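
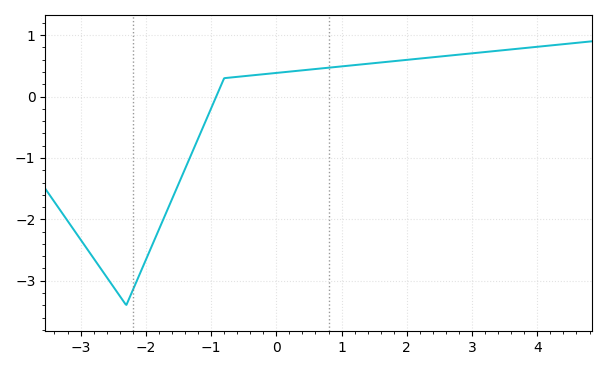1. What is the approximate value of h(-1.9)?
-2.4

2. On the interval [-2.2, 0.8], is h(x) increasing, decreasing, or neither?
increasing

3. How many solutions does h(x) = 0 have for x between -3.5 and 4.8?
1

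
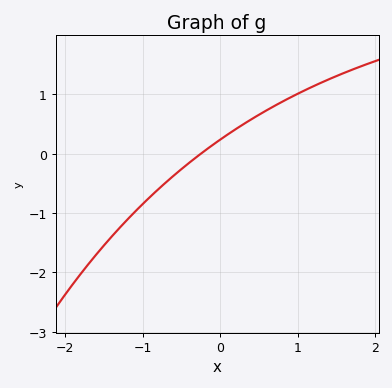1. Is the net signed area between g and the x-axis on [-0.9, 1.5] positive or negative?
positive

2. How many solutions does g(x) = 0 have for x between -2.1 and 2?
1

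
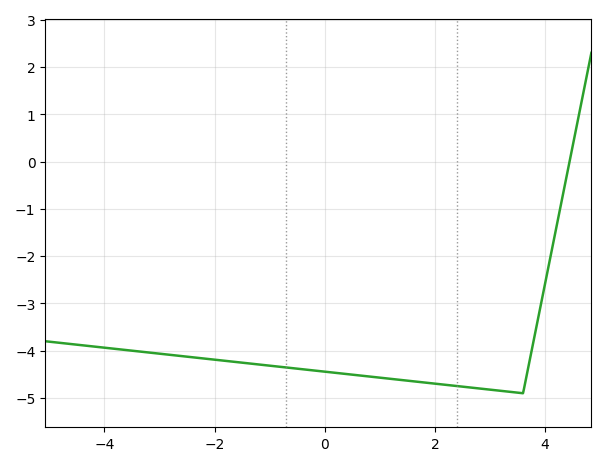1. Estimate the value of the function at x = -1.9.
-4.2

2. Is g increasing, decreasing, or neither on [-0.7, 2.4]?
decreasing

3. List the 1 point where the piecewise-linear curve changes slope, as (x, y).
(3.6, -4.9)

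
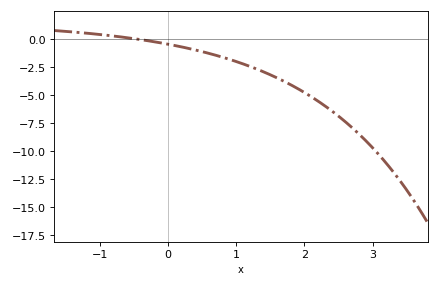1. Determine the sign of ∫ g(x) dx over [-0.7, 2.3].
negative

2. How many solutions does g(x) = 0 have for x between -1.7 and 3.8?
1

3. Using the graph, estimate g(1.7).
-3.8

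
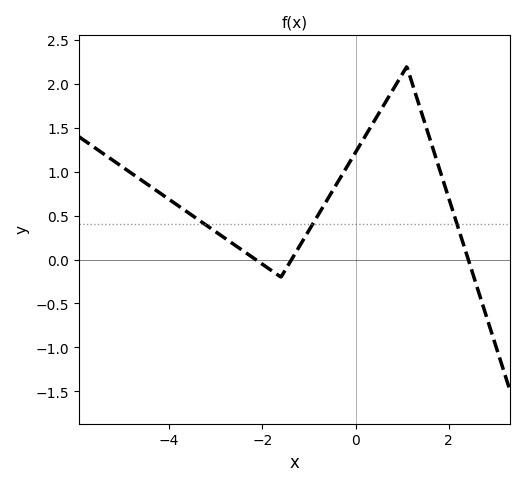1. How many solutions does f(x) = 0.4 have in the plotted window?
3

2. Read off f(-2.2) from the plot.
0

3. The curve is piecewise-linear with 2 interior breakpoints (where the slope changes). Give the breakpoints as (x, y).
(-1.6, -0.2); (1.1, 2.2)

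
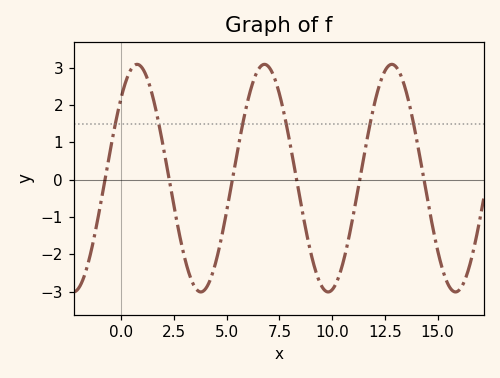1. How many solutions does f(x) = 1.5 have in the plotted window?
6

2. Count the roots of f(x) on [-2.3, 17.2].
6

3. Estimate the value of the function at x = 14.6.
-0.8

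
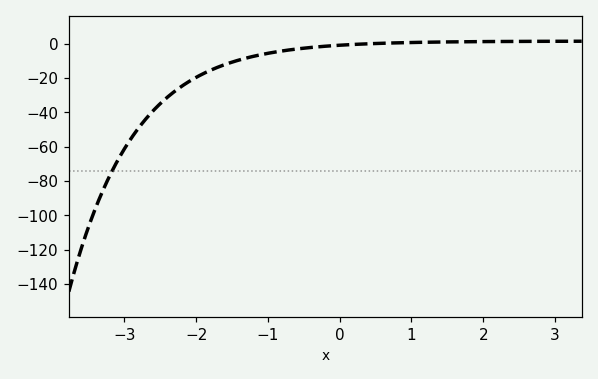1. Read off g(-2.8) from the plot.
-49.1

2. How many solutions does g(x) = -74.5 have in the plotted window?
1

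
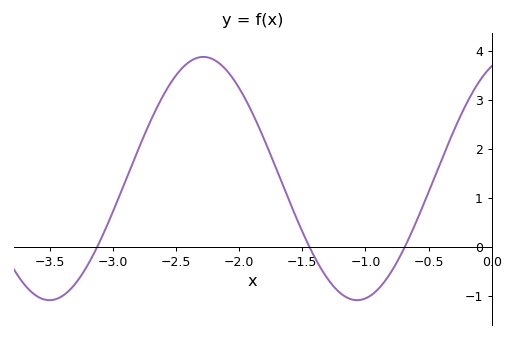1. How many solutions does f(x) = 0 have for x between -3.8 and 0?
3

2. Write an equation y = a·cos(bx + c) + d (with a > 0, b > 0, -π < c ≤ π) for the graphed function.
y = 2.48cos(2.6x - 0.39) + 1.39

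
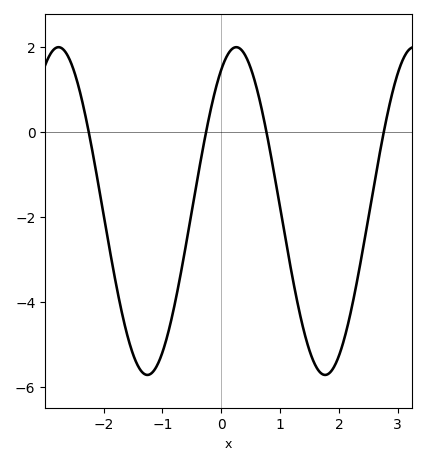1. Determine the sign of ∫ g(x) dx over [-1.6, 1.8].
negative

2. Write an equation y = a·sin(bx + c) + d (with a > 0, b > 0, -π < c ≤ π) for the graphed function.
y = 3.86sin(2.08x + 1.04) - 1.86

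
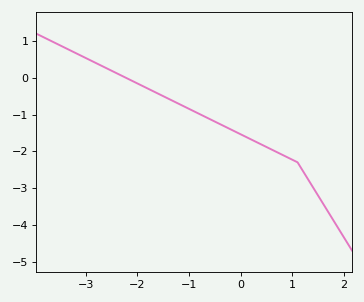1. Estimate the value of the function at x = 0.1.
-1.6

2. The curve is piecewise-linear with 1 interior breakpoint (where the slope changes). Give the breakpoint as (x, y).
(1.1, -2.3)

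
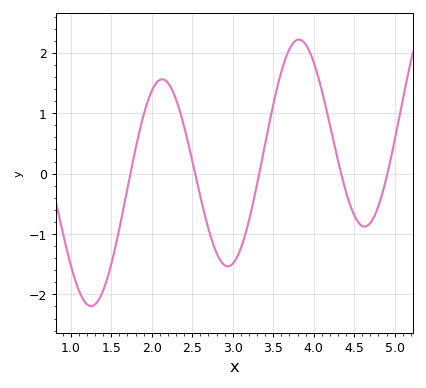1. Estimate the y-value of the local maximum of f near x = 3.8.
2.22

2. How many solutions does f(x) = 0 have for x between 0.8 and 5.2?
5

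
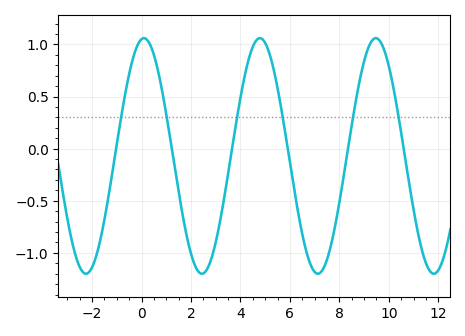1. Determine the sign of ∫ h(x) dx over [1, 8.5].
negative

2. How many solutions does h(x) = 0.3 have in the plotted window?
6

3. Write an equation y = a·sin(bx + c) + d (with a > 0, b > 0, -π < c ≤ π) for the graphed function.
y = 1.13sin(1.34x + 1.44) - 0.07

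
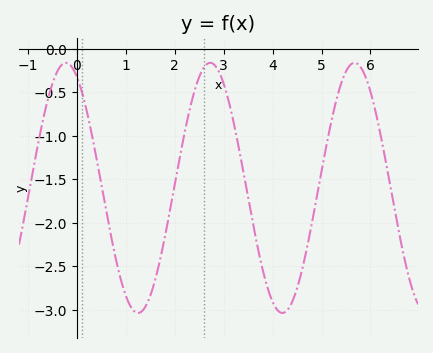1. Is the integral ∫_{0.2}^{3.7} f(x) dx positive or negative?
negative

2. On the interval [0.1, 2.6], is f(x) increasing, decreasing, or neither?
neither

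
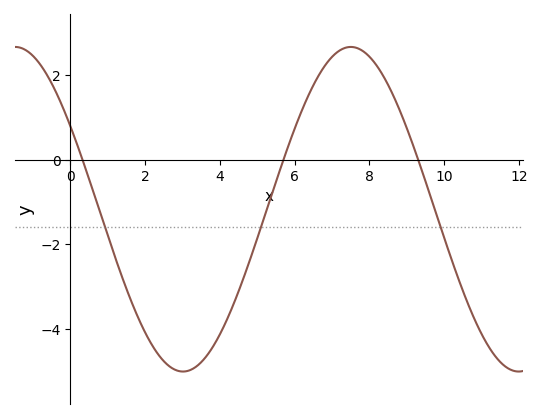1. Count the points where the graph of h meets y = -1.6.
3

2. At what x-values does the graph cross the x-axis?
0.33, 5.71, 9.31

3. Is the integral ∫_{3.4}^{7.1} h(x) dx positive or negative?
negative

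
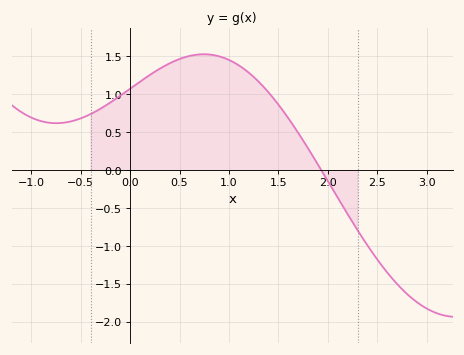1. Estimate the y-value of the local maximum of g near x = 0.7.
1.53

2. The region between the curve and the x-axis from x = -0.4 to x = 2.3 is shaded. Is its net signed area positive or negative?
positive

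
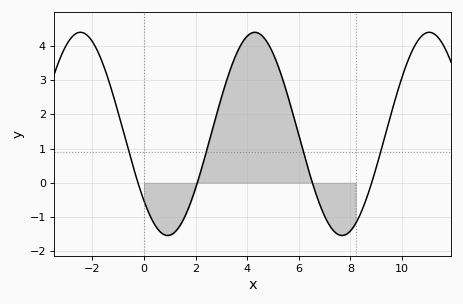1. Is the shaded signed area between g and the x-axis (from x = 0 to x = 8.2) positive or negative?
positive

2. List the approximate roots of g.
-0.233, 2.06, 6.52, 8.82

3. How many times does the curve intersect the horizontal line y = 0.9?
4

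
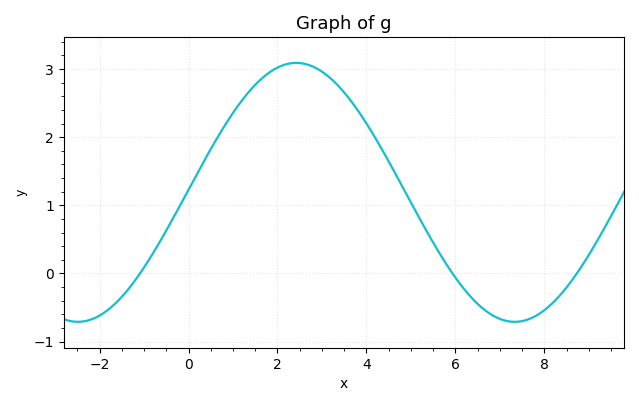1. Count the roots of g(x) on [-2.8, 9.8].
3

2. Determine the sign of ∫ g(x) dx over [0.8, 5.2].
positive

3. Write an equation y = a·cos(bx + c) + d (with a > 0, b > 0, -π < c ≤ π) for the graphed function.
y = 1.9cos(0.64x - 1.55) + 1.19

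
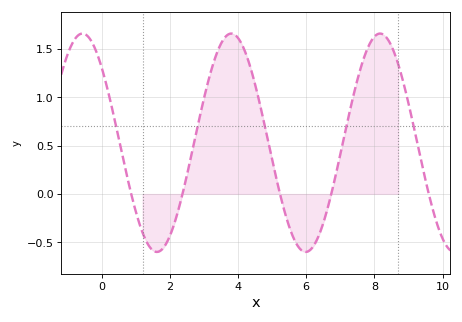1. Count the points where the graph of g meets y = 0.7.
5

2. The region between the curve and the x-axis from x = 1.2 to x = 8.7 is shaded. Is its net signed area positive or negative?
positive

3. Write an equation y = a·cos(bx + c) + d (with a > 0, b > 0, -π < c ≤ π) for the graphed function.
y = 1.13cos(1.44x + 0.81) + 0.53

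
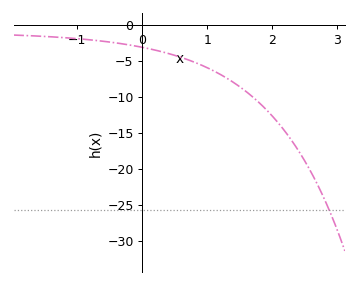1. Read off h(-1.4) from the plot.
-1.5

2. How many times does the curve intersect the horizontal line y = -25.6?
1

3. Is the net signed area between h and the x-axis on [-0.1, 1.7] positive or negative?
negative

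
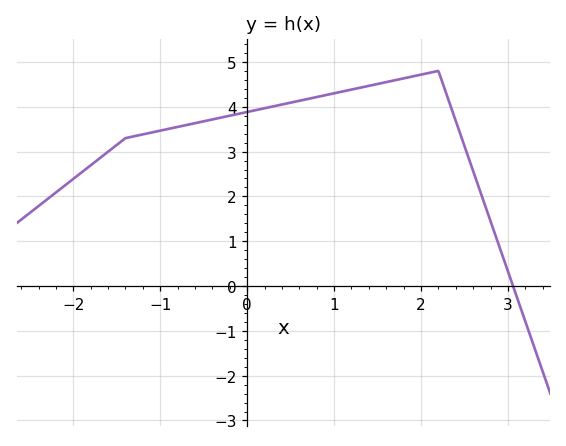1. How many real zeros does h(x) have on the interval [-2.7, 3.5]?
1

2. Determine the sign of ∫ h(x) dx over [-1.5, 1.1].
positive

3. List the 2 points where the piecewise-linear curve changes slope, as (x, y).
(-1.4, 3.3); (2.2, 4.8)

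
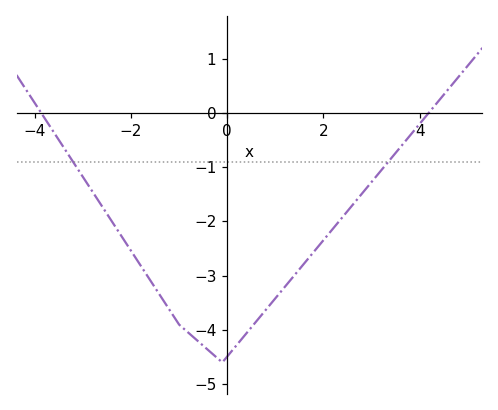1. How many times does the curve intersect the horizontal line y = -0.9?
2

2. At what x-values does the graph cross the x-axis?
-3.8, 4.2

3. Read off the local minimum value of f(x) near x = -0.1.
-4.6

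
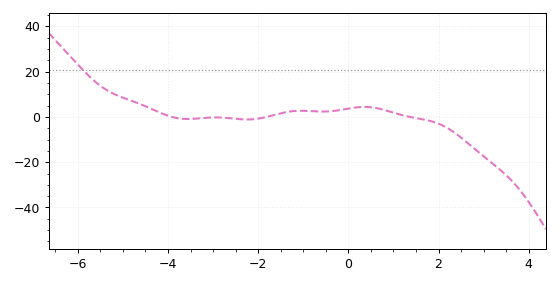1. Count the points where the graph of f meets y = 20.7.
1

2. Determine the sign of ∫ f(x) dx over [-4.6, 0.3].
positive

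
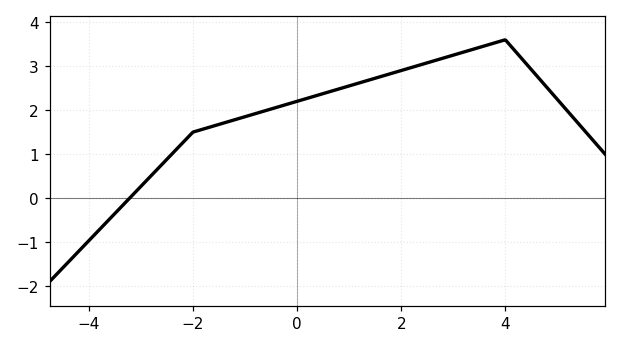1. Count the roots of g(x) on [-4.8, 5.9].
1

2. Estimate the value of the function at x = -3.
0.3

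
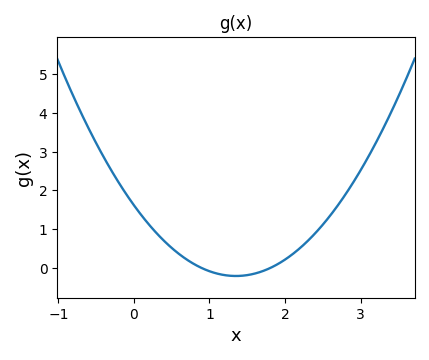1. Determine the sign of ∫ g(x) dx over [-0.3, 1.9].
positive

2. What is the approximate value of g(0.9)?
0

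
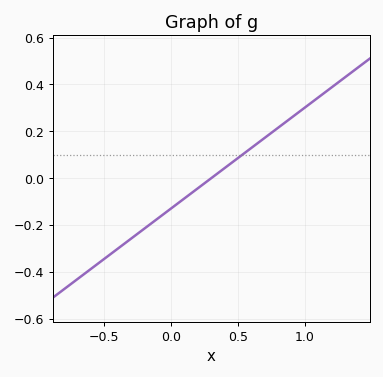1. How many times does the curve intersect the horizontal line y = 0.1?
1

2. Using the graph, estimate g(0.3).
0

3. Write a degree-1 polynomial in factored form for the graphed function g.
y = 0.43(x - 0.3)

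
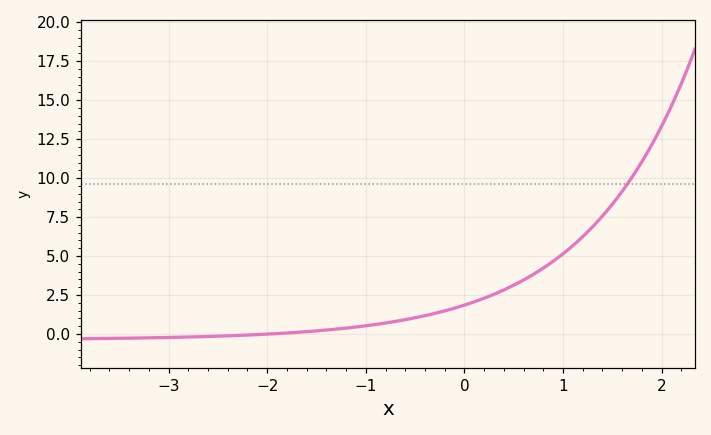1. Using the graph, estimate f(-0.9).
0.5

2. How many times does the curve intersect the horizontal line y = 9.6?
1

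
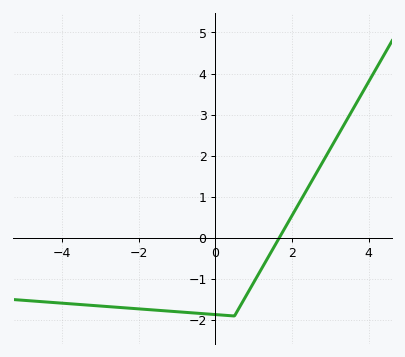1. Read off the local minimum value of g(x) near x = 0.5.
-1.9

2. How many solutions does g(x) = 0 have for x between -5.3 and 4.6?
1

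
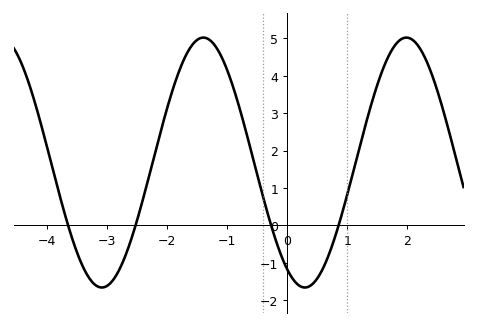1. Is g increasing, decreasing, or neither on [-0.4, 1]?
neither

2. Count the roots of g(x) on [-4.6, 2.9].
4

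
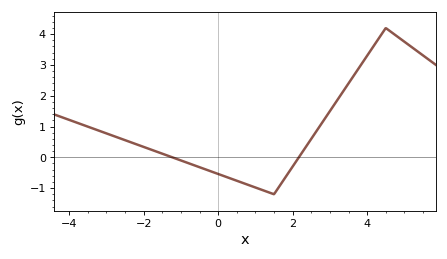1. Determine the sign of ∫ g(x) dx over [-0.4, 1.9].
negative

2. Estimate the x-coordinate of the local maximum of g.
4.5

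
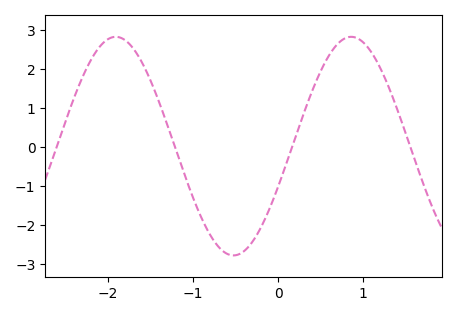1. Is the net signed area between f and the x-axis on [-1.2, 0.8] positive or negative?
negative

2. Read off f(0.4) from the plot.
1.44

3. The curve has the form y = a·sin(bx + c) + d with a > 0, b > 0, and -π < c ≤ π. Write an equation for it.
y = 2.8sin(2.27x - 0.382) + 0.03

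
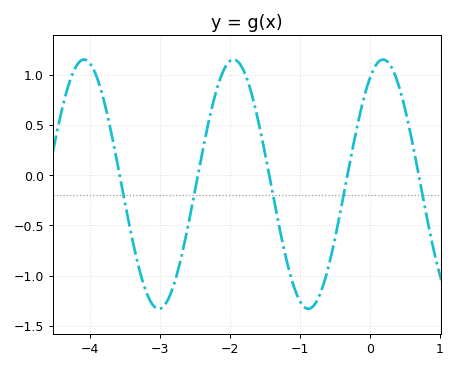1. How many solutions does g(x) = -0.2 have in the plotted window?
5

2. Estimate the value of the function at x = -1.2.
-0.8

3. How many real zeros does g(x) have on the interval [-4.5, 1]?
5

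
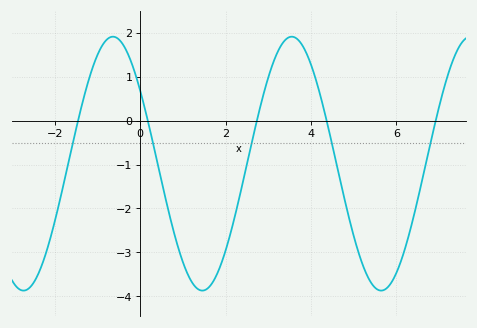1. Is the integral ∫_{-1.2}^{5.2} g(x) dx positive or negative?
negative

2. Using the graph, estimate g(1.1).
-3.47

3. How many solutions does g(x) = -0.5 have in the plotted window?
5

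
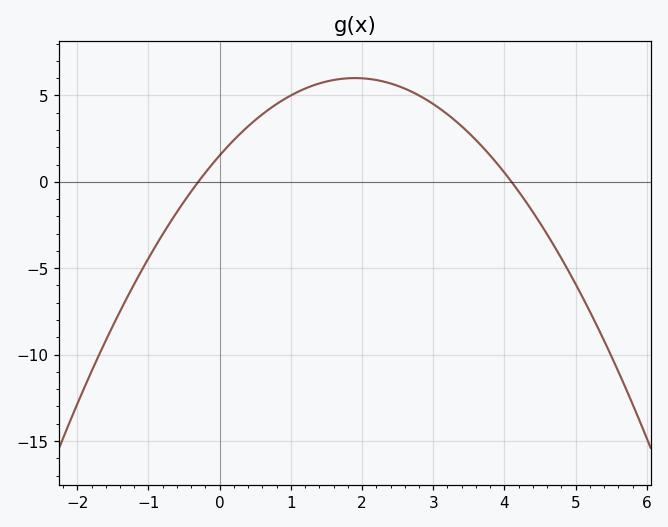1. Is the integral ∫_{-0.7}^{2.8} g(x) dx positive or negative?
positive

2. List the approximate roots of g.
-0.3, 4.1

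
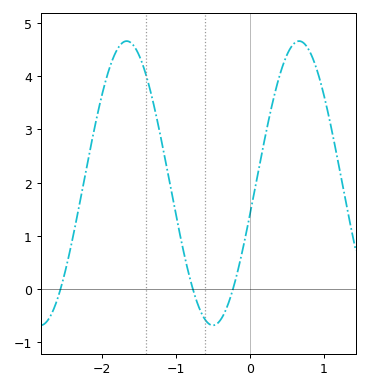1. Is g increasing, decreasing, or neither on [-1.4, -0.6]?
decreasing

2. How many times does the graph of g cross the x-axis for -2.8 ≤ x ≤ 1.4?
3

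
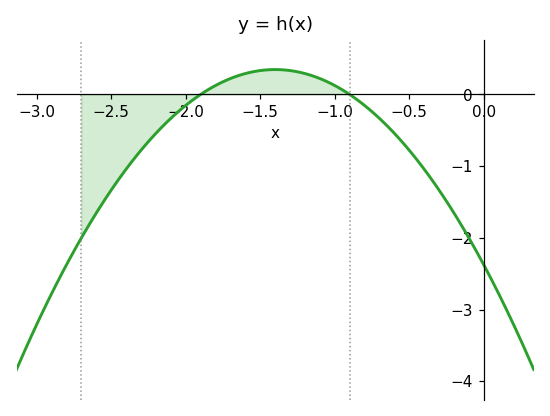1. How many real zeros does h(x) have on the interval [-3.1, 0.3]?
2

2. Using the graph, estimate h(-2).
-0.153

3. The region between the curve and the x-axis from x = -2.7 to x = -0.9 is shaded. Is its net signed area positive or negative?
negative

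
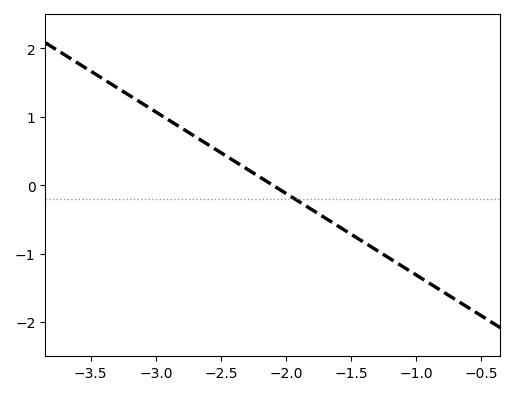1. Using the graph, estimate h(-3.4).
1.5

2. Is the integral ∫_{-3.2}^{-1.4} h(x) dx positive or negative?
positive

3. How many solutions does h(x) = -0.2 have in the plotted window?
1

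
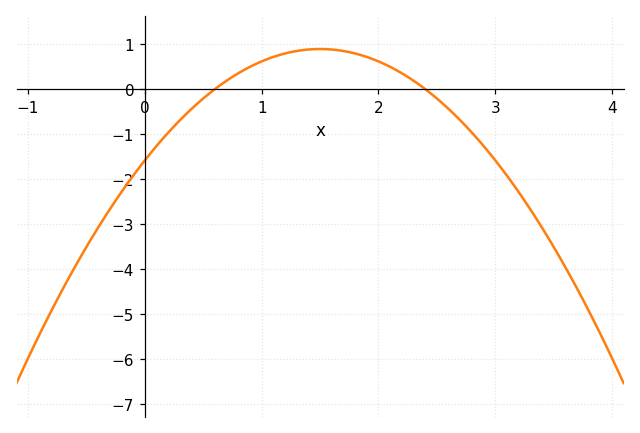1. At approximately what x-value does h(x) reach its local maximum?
1.5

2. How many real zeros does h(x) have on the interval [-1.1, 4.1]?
2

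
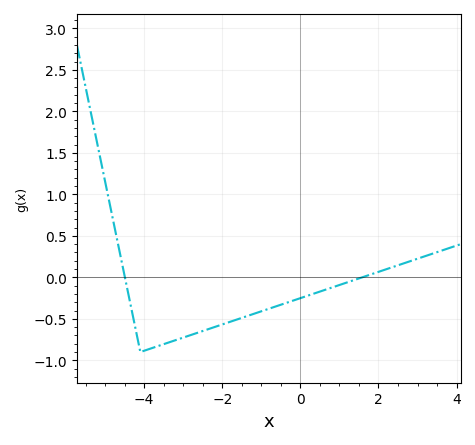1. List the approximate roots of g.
-4.4, 1.6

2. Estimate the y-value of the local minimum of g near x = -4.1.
-0.9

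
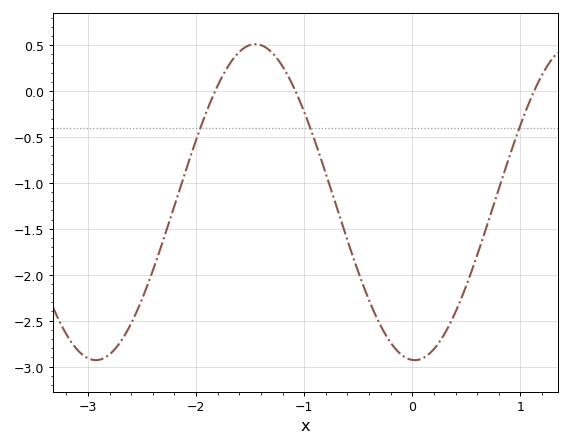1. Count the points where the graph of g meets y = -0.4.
3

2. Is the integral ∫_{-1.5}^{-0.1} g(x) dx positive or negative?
negative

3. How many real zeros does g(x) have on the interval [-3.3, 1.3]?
3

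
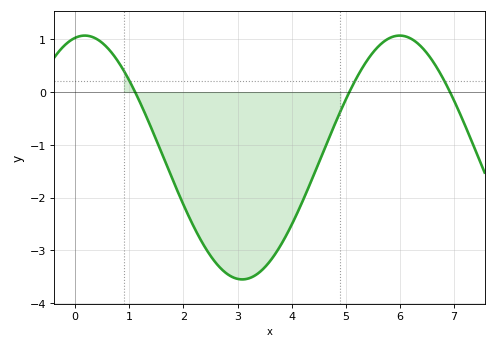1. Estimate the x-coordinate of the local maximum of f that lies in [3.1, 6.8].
6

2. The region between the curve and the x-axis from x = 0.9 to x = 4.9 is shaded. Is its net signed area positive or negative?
negative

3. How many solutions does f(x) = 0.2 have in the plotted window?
3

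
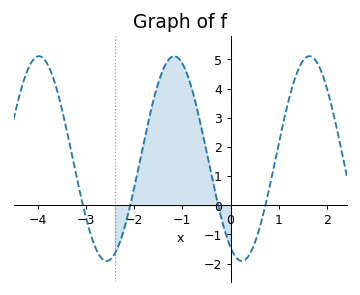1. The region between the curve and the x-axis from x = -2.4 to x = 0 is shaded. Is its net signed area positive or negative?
positive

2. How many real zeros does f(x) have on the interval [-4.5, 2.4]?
4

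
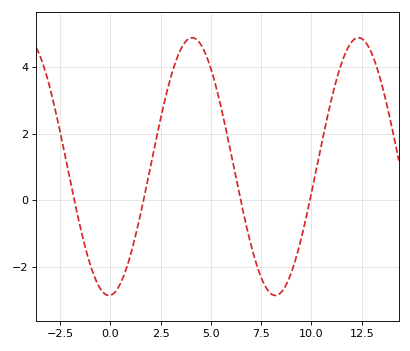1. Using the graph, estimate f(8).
-2.8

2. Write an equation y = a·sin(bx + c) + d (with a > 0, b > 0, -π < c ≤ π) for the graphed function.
y = 3.87sin(0.76x - 1.5) + 1.01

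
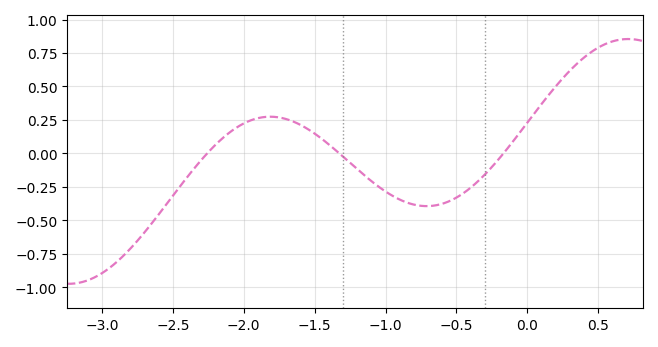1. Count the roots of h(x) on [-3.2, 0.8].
3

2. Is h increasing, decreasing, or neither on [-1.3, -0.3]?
neither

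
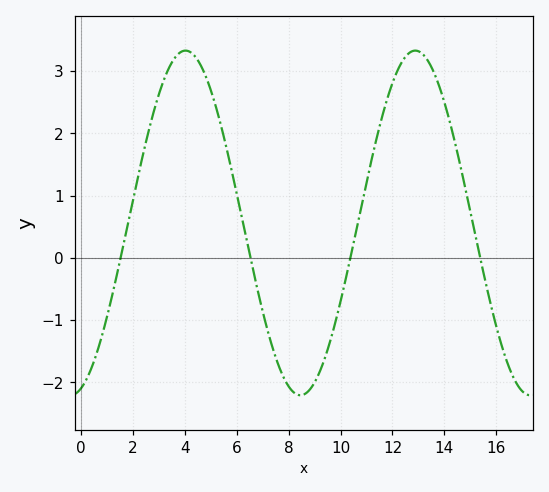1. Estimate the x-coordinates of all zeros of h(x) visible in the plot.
1.5, 6.5, 10.5, 15.5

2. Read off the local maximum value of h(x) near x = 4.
3.3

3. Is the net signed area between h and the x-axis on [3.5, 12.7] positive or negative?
positive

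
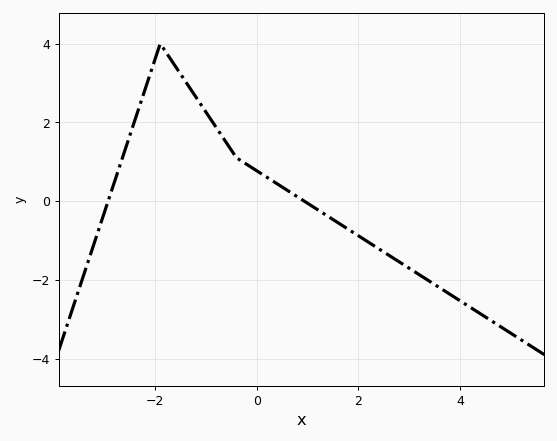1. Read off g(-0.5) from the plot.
1.29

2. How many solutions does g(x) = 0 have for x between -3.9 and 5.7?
2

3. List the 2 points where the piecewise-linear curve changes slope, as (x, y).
(-1.9, 4); (-0.4, 1.1)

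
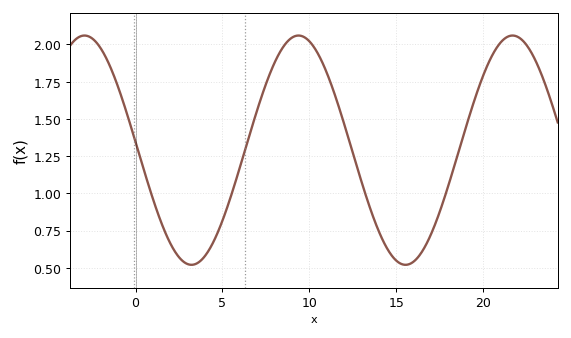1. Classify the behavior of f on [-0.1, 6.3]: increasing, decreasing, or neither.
neither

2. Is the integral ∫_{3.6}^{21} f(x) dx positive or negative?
positive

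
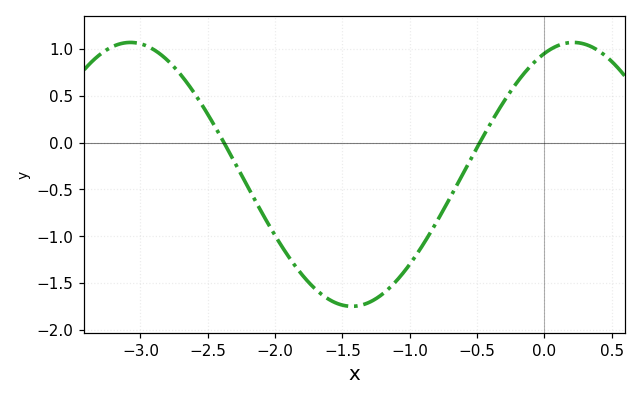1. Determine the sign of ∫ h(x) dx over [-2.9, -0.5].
negative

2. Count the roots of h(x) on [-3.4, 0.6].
2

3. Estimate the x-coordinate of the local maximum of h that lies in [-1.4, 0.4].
0.2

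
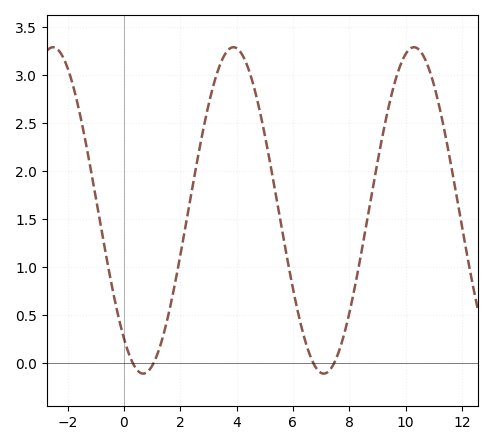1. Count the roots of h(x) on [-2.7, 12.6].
4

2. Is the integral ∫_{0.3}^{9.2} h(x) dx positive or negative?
positive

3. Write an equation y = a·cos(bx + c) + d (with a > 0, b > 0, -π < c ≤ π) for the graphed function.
y = 1.7cos(0.98x + 2.47) + 1.59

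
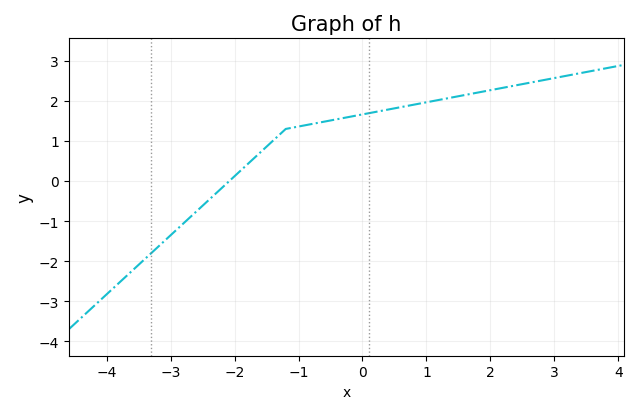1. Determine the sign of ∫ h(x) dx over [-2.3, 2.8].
positive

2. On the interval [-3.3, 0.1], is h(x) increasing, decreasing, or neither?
increasing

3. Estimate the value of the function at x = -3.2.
-1.6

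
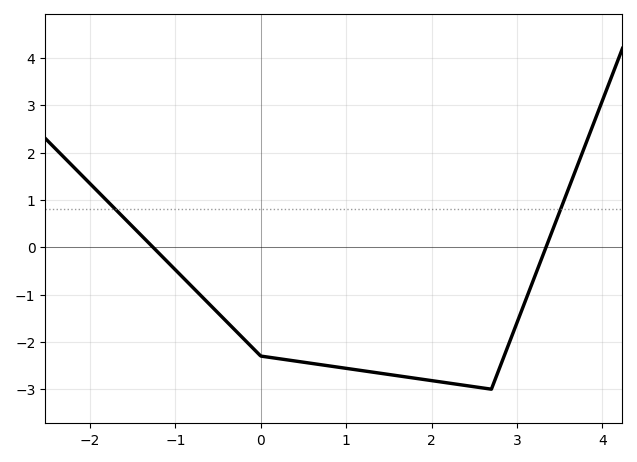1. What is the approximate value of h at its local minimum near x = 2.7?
-3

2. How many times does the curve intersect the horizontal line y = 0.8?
2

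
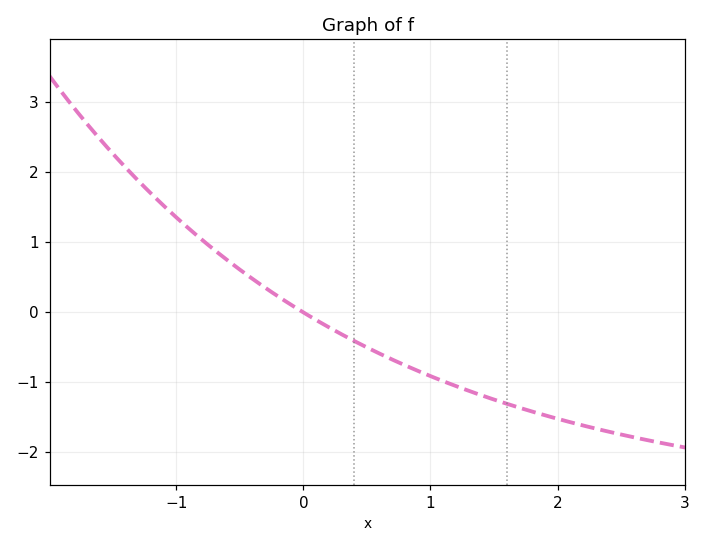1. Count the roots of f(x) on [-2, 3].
1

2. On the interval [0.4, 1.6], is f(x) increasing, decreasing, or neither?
decreasing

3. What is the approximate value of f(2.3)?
-1.67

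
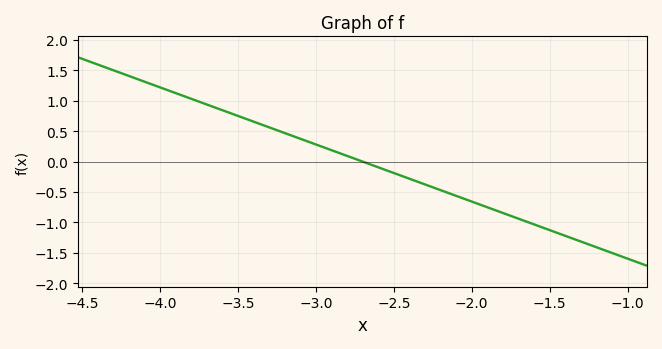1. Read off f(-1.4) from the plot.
-1.22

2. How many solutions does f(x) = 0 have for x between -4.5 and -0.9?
1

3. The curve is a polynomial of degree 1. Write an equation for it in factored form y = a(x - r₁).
y = -0.94(x + 2.7)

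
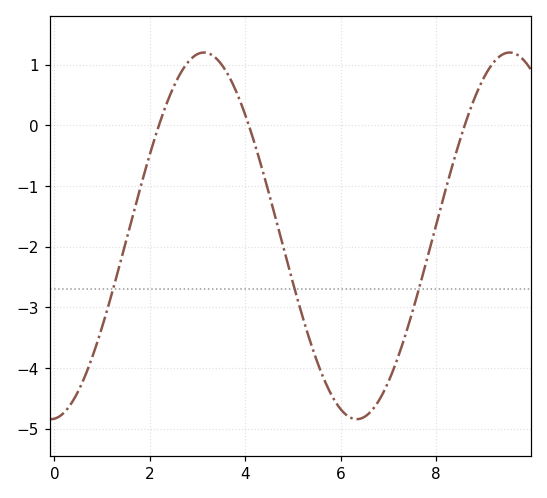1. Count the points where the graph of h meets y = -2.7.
3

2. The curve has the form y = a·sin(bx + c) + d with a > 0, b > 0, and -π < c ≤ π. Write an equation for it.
y = 3.02sin(0.98x - 1.5) - 1.82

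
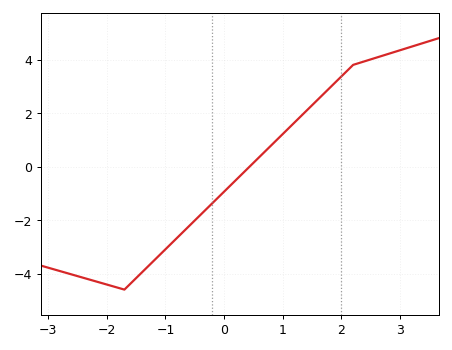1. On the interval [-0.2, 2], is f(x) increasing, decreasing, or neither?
increasing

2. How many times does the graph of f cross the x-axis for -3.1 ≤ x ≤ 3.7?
1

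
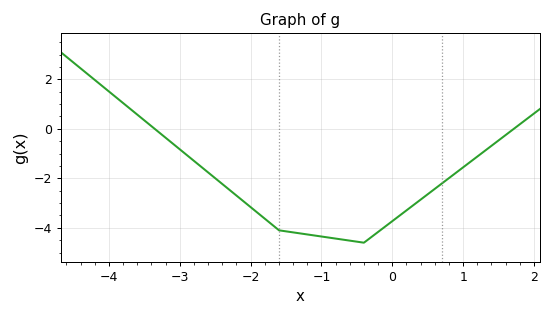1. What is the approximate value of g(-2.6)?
-1.8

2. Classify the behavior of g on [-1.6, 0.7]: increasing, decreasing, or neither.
neither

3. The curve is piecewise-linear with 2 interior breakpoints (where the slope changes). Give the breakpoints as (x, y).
(-1.6, -4.1); (-0.4, -4.6)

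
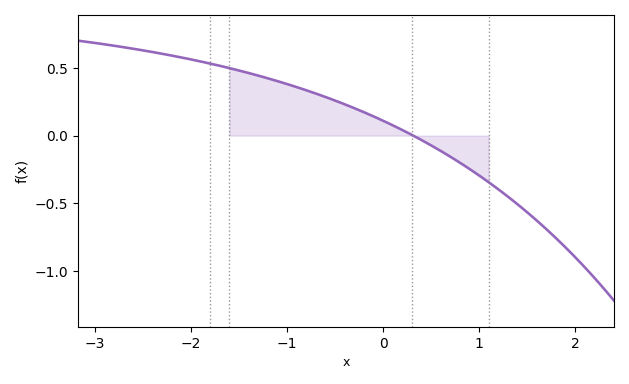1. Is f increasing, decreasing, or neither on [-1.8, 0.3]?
decreasing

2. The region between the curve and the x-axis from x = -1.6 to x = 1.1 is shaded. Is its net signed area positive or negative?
positive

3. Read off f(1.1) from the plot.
-0.35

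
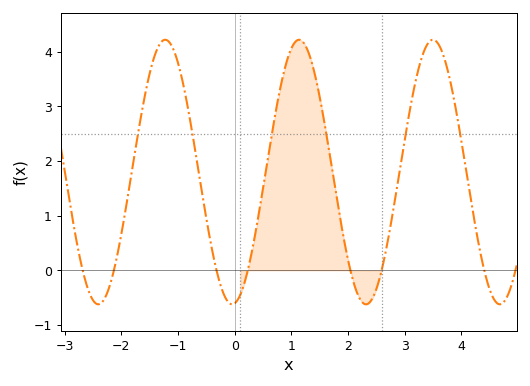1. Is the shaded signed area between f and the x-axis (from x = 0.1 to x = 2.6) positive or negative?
positive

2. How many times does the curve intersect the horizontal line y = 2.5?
6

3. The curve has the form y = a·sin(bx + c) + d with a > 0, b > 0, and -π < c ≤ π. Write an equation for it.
y = 2.42sin(2.66x - 1.45) + 1.8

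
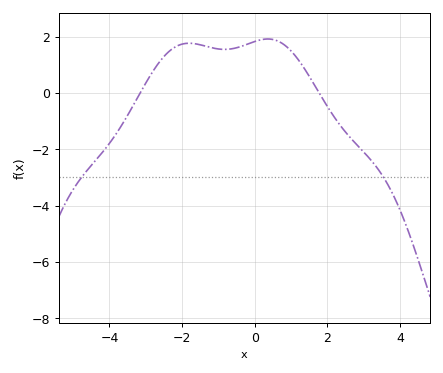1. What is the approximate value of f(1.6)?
0.377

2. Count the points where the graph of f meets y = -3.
2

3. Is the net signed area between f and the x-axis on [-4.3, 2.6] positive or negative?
positive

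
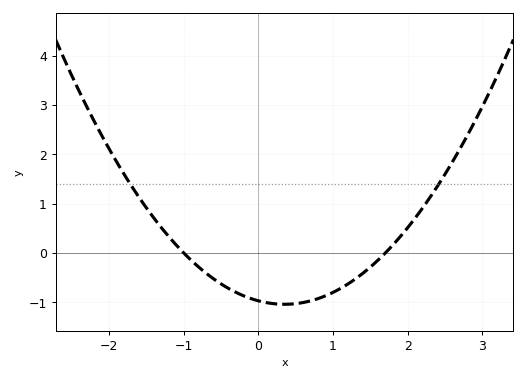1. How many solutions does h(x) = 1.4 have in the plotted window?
2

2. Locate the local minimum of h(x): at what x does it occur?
0.35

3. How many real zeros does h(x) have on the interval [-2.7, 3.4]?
2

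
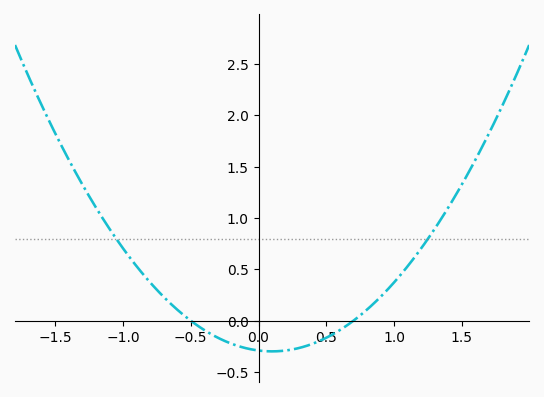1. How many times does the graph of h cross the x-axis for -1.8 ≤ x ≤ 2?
2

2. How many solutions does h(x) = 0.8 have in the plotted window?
2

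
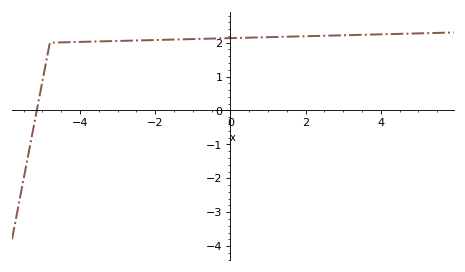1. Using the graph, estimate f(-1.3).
2.1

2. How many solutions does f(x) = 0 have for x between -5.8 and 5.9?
1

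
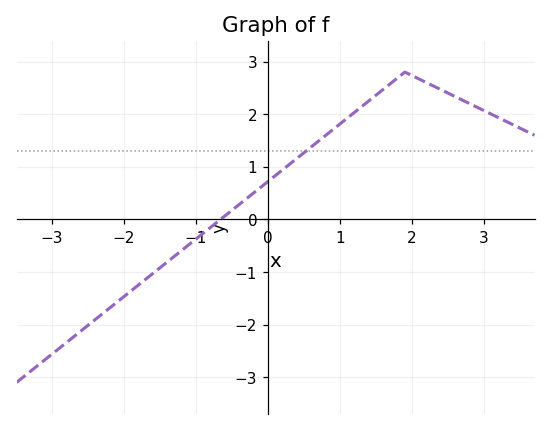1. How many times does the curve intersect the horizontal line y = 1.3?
1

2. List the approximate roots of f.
-0.7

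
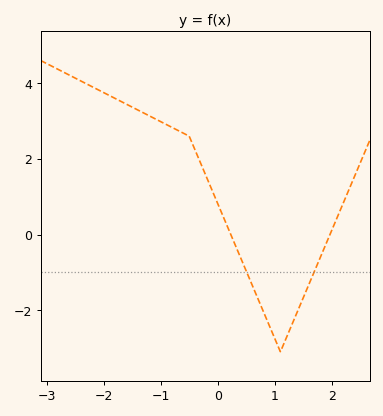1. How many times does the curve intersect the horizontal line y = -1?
2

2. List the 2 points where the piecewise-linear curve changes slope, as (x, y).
(-0.5, 2.6); (1.1, -3.1)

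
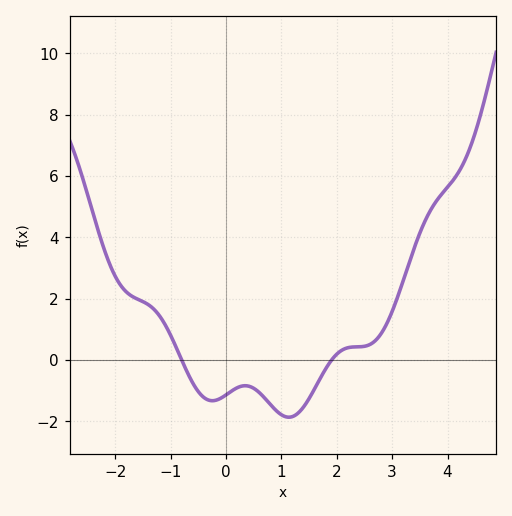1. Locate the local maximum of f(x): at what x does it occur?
0.4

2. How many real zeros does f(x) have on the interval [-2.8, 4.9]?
2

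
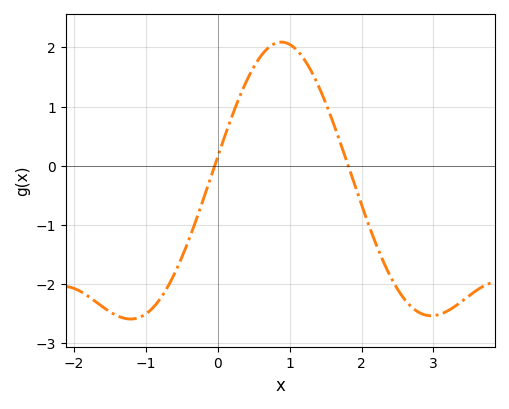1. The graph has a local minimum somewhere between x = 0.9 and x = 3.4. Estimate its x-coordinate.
2.97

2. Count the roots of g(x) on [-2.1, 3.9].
2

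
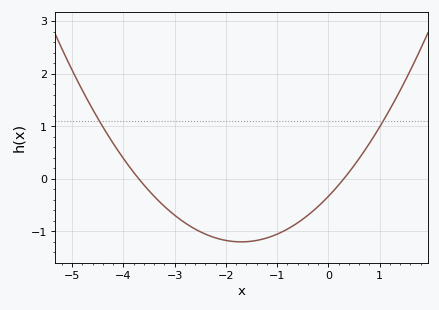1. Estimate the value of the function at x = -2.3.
-1.09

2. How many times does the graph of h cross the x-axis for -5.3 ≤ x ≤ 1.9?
2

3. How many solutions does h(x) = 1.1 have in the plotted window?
2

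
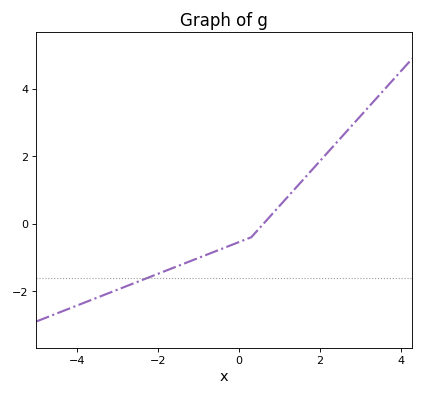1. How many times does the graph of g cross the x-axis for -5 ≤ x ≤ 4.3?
1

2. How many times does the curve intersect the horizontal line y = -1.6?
1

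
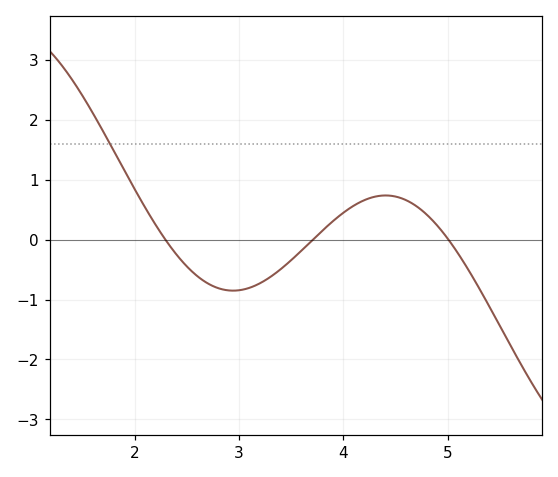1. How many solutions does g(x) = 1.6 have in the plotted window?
1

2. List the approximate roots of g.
2.29, 3.71, 5.01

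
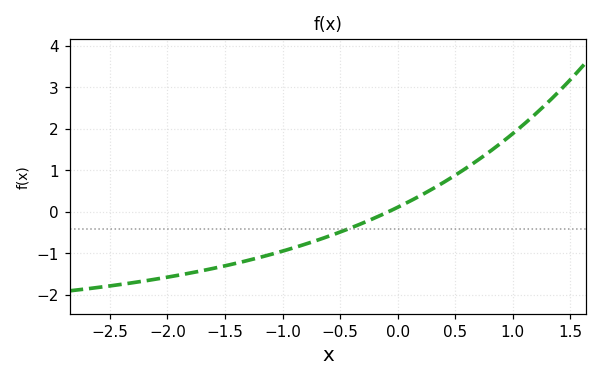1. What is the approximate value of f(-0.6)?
-0.6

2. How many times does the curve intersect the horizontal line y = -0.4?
1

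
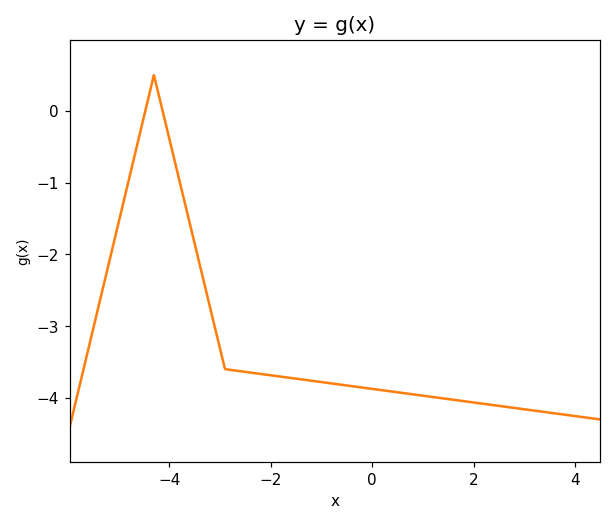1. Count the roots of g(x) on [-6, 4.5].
2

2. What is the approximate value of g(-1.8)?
-3.7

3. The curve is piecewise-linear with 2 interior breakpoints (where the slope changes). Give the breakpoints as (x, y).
(-4.3, 0.5); (-2.9, -3.6)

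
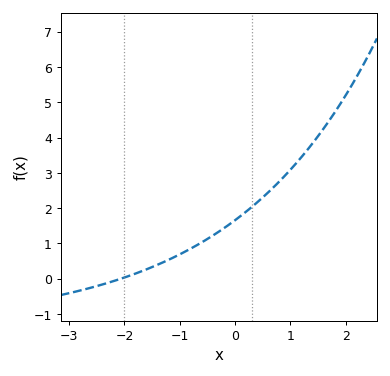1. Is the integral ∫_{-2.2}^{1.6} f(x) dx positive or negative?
positive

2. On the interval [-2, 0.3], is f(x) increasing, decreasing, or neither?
increasing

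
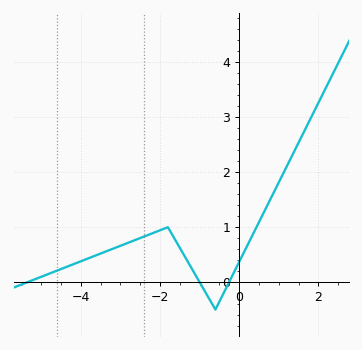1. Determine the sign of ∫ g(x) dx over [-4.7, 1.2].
positive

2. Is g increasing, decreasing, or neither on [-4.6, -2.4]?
increasing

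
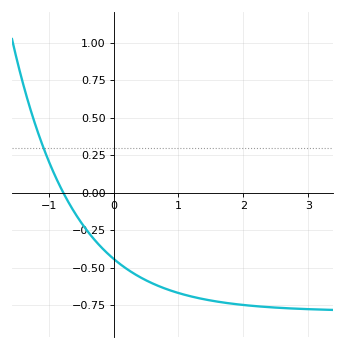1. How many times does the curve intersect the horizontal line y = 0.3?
1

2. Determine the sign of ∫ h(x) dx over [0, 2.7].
negative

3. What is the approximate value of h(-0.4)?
-0.25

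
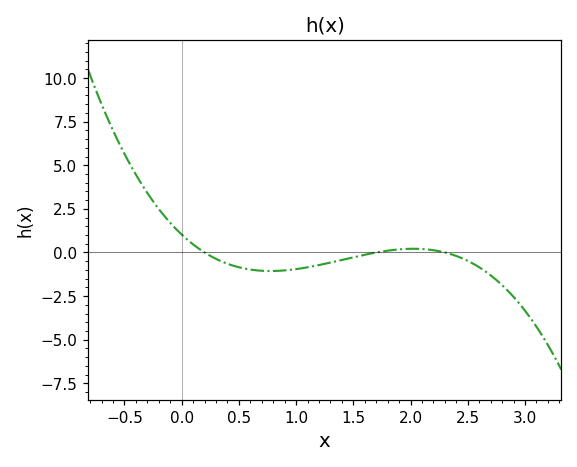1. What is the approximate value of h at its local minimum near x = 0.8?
-1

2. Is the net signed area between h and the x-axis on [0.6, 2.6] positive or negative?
negative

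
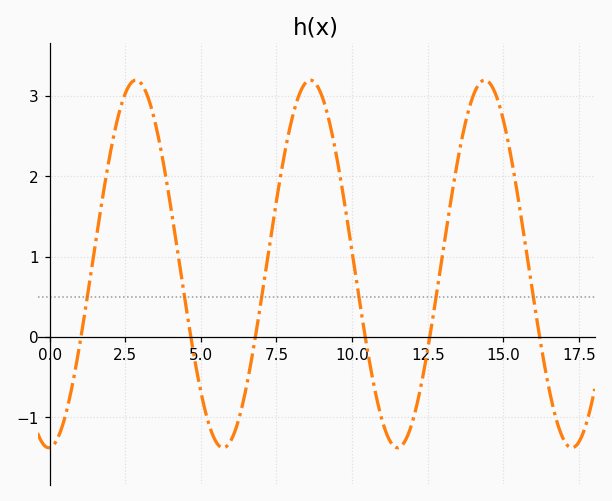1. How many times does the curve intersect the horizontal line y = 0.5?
6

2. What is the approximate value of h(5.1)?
-0.9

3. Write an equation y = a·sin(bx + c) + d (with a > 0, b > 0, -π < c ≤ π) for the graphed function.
y = 2.29sin(1.1x - 1.5) + 0.91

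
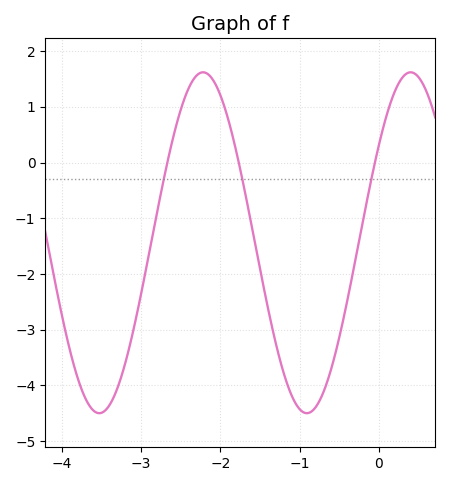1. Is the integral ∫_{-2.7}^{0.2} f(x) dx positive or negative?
negative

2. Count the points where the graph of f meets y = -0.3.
3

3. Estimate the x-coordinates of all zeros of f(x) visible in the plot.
-2.7, -1.8, -0.1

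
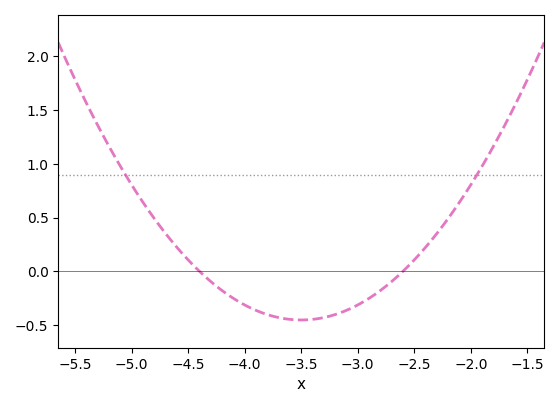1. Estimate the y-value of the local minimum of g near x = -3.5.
-0.454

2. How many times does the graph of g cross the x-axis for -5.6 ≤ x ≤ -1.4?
2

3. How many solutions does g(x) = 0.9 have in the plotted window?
2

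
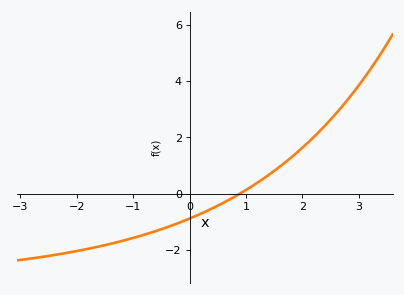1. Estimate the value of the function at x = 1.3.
0.6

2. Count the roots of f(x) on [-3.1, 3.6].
1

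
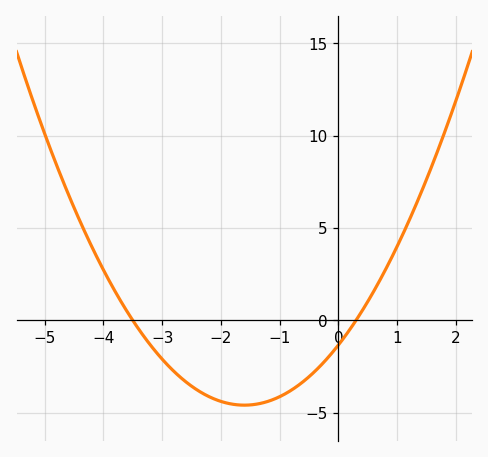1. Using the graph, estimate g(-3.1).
-1.73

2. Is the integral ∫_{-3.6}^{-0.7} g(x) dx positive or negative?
negative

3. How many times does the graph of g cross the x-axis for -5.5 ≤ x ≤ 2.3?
2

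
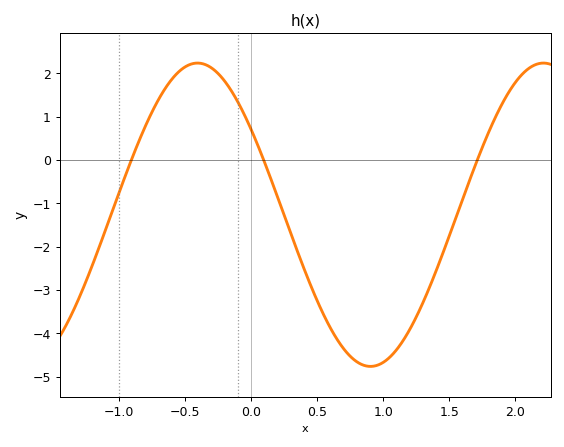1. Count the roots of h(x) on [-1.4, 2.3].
3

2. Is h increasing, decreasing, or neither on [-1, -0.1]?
neither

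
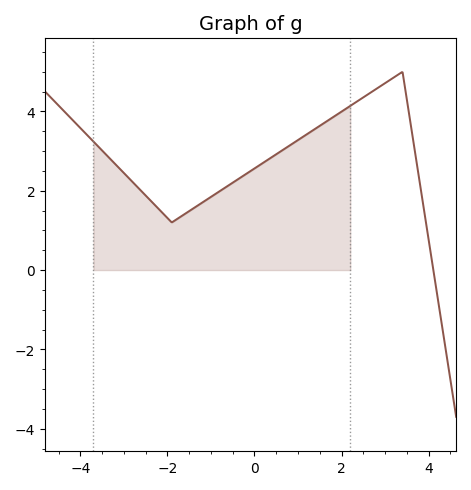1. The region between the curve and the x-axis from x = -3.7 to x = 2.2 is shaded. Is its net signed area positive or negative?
positive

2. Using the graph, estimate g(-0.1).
2.4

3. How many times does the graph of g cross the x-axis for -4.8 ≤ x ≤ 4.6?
1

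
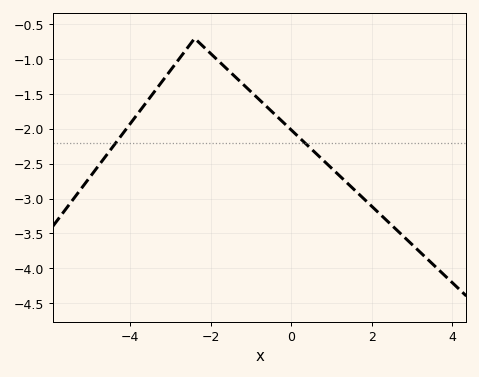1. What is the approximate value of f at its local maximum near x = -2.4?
-0.7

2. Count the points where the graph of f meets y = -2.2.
2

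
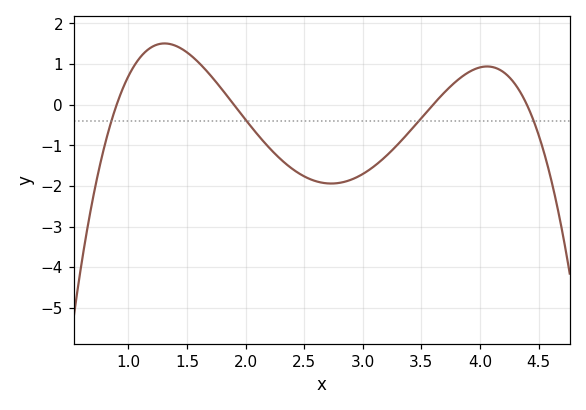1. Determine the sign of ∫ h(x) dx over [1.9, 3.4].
negative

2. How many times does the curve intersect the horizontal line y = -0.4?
4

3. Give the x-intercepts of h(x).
0.9, 1.9, 3.6, 4.4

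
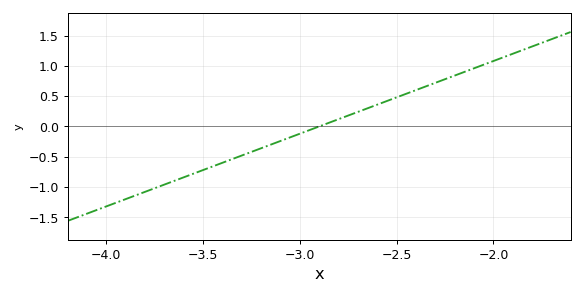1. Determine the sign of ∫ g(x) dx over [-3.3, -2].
positive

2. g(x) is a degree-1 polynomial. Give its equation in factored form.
y = 1.2(x + 2.9)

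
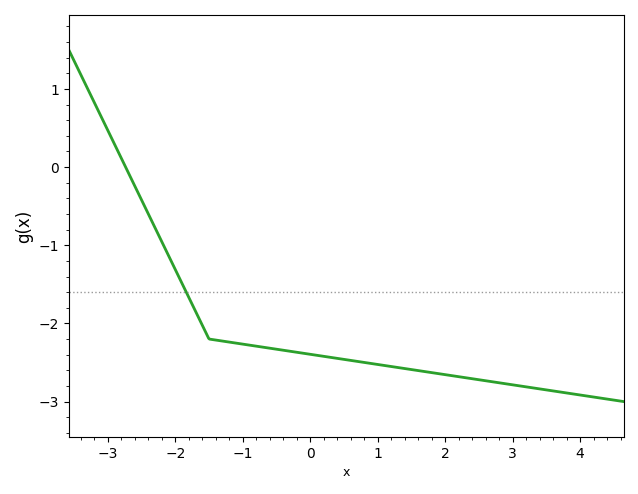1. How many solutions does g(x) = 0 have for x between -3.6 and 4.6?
1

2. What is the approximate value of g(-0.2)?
-2.37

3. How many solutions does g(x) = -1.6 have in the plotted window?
1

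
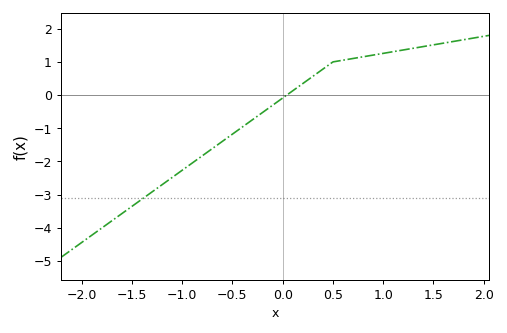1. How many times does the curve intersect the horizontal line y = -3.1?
1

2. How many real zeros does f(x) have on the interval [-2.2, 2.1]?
1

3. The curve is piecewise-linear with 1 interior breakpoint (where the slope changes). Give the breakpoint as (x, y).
(0.5, 1)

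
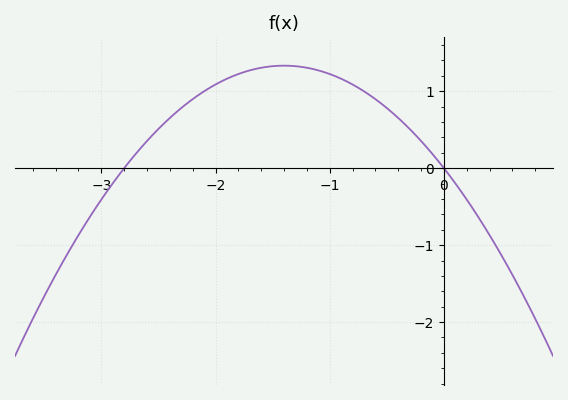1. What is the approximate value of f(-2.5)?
0.51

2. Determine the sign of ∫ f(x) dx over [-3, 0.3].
positive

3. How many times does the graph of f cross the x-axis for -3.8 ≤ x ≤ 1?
2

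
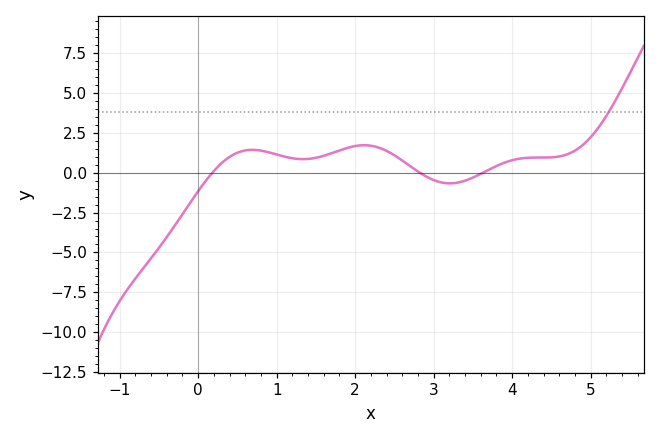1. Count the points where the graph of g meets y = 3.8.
1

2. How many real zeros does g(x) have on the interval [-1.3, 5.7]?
3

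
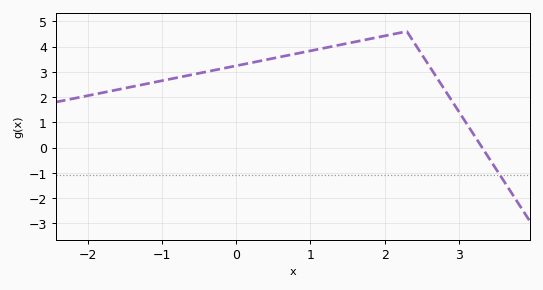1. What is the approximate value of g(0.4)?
3.48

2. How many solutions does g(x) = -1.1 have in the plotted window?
1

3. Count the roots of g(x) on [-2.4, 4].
1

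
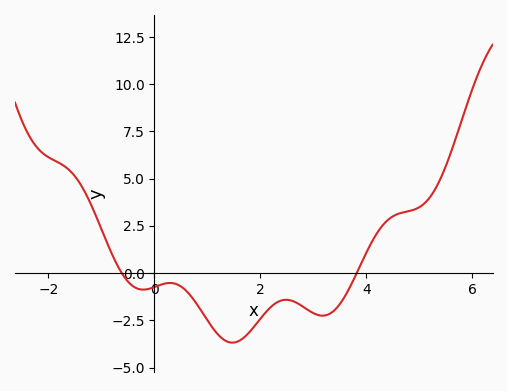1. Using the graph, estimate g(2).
-2.4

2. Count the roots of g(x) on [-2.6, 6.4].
2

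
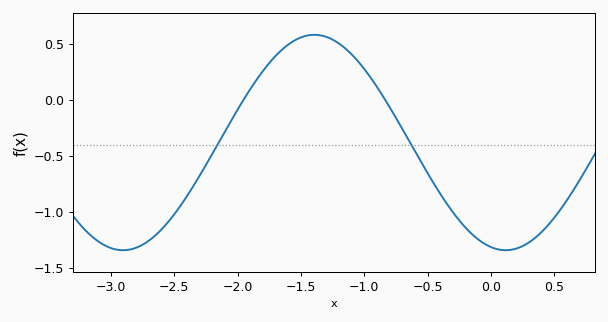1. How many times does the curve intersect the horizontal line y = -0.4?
2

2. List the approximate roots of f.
-2, -0.8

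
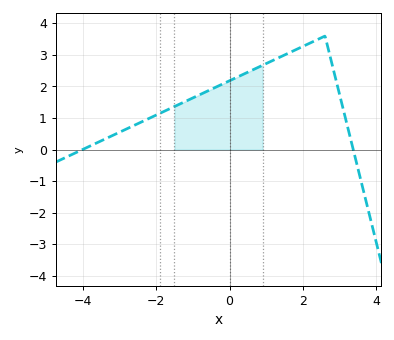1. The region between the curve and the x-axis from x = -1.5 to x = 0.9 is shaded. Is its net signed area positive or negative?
positive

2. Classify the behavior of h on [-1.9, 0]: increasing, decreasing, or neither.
increasing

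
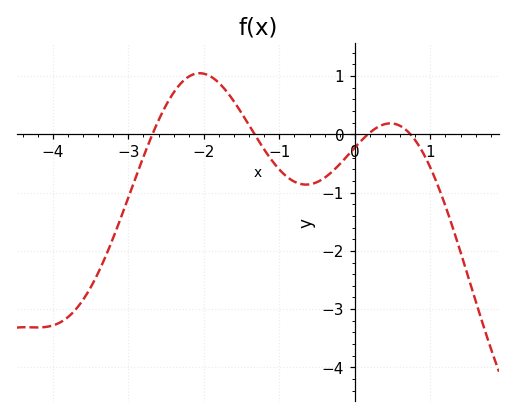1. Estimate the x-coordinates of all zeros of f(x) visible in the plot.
-2.68, -1.33, 0.173, 0.737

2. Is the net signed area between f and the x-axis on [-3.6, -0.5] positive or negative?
negative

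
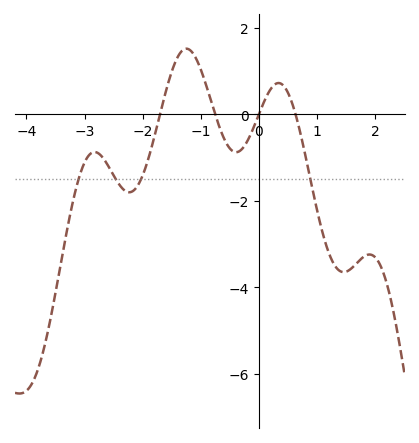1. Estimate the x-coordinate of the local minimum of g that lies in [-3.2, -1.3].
-2.2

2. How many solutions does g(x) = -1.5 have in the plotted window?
4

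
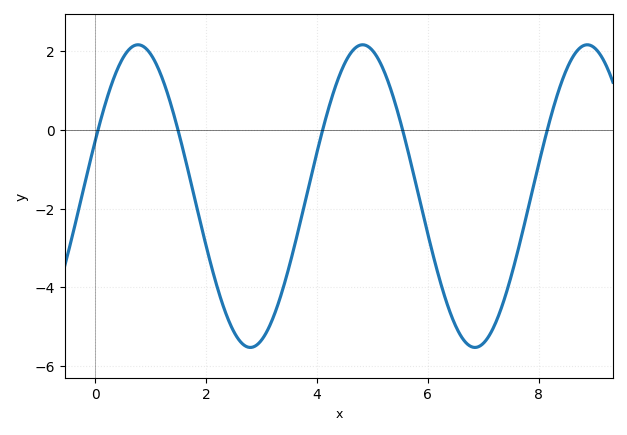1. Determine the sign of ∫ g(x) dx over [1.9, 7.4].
negative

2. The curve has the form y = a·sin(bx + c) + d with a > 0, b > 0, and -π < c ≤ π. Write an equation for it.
y = 3.85sin(1.55x + 0.38) - 1.68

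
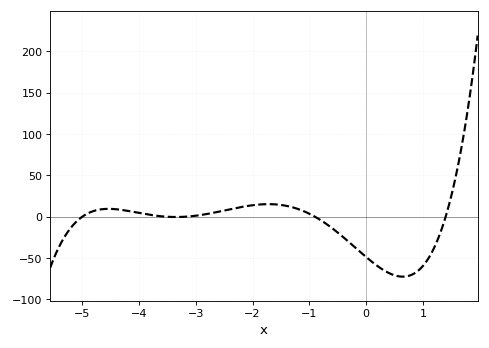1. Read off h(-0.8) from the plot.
-4.13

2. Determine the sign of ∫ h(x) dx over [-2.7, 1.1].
negative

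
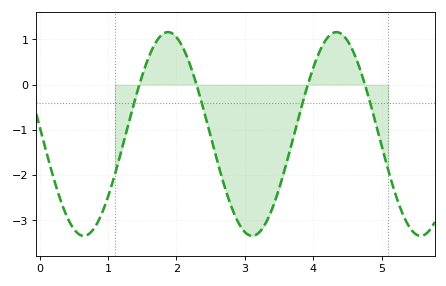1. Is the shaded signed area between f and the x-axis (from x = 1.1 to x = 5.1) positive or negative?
negative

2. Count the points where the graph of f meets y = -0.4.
4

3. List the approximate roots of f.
1.46, 2.29, 3.92, 4.76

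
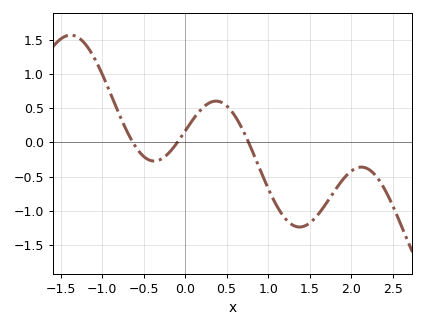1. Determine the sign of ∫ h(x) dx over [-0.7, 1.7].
negative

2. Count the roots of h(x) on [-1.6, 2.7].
3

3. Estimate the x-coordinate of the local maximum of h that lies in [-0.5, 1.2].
0.373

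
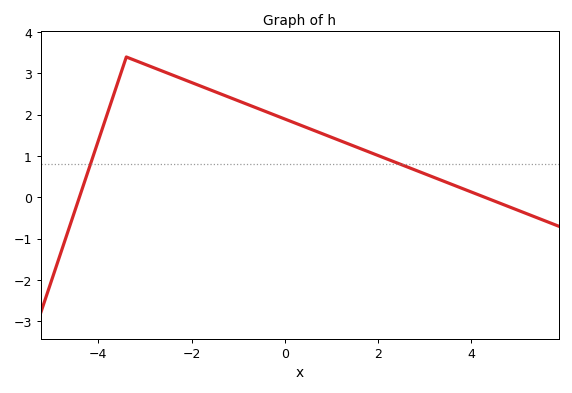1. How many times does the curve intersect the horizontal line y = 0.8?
2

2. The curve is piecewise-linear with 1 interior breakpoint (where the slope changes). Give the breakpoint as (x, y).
(-3.4, 3.4)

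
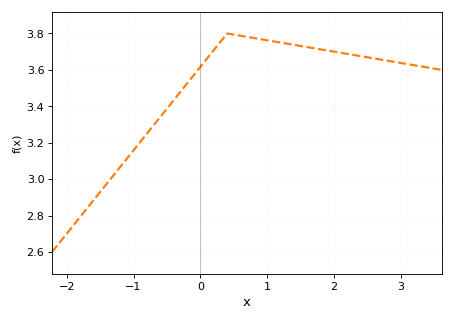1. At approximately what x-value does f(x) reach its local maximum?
0.4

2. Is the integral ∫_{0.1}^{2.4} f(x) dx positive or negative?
positive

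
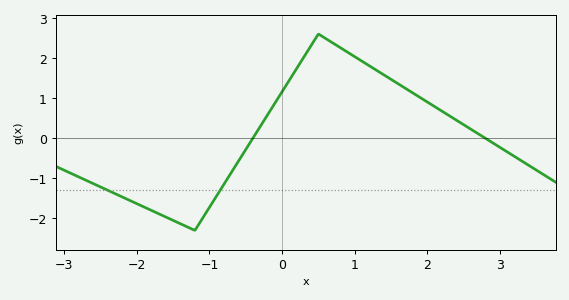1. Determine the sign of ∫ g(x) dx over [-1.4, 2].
positive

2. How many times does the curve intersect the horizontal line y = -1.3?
2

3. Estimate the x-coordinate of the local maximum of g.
0.5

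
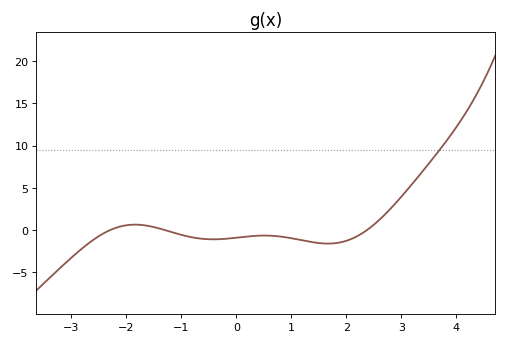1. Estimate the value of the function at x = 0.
-0.911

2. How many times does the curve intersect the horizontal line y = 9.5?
1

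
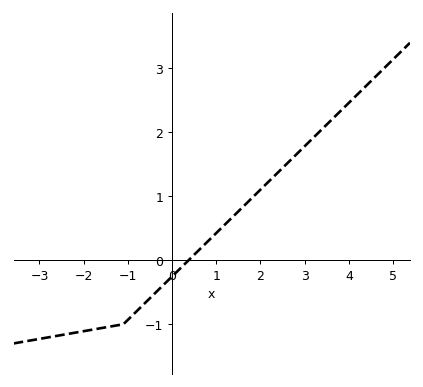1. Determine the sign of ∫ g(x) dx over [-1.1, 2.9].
positive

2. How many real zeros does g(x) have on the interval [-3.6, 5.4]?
1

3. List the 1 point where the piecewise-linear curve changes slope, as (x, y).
(-1.1, -1)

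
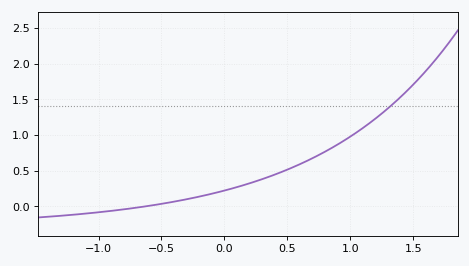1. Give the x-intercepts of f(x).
-0.62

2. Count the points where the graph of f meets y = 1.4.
1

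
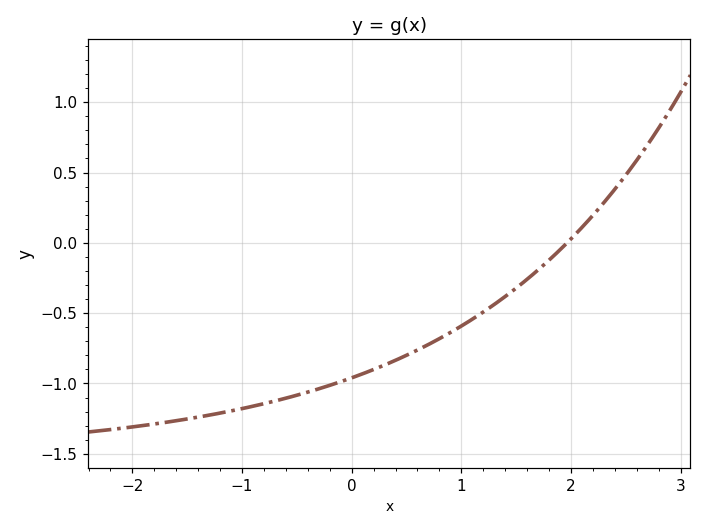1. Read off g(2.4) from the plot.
0.381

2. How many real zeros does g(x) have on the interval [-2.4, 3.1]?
1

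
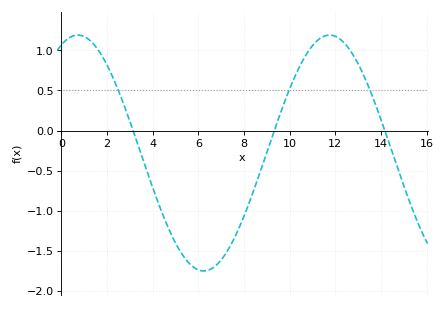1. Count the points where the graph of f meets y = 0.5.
3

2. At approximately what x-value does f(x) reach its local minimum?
6.2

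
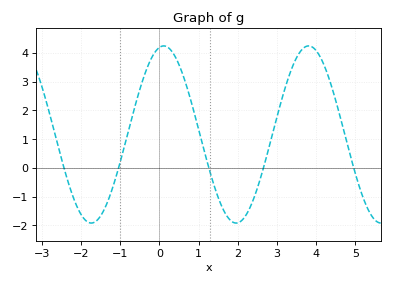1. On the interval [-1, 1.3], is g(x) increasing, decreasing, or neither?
neither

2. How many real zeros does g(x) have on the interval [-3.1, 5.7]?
5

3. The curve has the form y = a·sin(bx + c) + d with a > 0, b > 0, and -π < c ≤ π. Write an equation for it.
y = 3.08sin(1.7x + 1.4) + 1.16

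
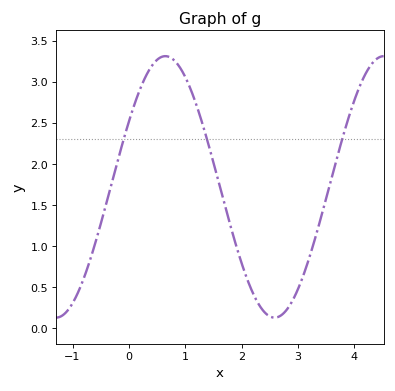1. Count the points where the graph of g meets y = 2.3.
3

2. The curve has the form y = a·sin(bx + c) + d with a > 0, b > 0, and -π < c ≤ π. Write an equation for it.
y = 1.59sin(1.6x + 0.52) + 1.72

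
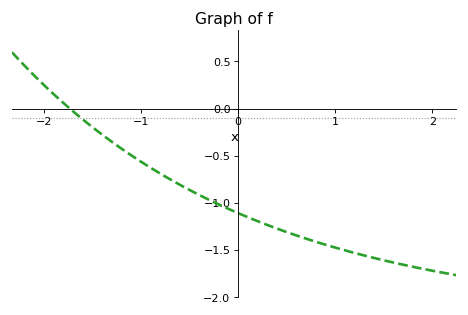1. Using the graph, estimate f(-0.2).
-1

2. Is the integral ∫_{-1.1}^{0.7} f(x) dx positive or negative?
negative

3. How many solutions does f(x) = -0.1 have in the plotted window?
1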